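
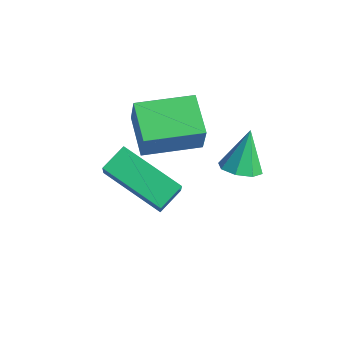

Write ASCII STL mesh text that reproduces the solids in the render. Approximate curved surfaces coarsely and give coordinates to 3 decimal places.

solid 
facet normal 0.186 -0.382 -0.905
outer loop
vertex 2.643 3.043 0.707
vertex 2.128 2.667 0.76
vertex 2.237 3.256 0.534
endloop
endfacet
facet normal 0.412 0.900 0.141
outer loop
vertex 2.643 3.043 0.707
vertex 2.237 3.256 0.534
vertex 1.872 3.193 2.0
endloop
endfacet
facet normal 0.186 -0.382 -0.905
outer loop
vertex 2.237 3.256 0.534
vertex 2.128 2.667 0.76
vertex 1.767 3.124 0.493
endloop
endfacet
facet normal -0.268 0.963 -0.025
outer loop
vertex 2.237 3.256 0.534
vertex 1.767 3.124 0.493
vertex 1.872 3.193 2.0
endloop
endfacet
facet normal 0.186 -0.382 -0.905
outer loop
vertex 1.767 3.124 0.493
vertex 2.128 2.667 0.76
vertex 1.509 2.724 0.609
endloop
endfacet
facet normal -0.835 0.548 0.033
outer loop
vertex 1.767 3.124 0.493
vertex 1.509 2.724 0.609
vertex 1.872 3.193 2.0
endloop
endfacet
facet normal 0.185 -0.383 -0.905
outer loop
vertex 1.509 2.724 0.609
vertex 2.128 2.667 0.76
vertex 1.612 2.292 0.813
endloop
endfacet
facet normal -0.955 -0.095 0.281
outer loop
vertex 1.509 2.724 0.609
vertex 1.612 2.292 0.813
vertex 1.872 3.193 2.0
endloop
endfacet
facet normal 0.186 -0.384 -0.904
outer loop
vertex 1.612 2.292 0.813
vertex 2.128 2.667 0.76
vertex 2.018 2.079 0.987
endloop
endfacet
facet normal -0.560 -0.597 0.575
outer loop
vertex 1.612 2.292 0.813
vertex 2.018 2.079 0.987
vertex 1.872 3.193 2.0
endloop
endfacet
facet normal 0.187 -0.384 -0.904
outer loop
vertex 2.018 2.079 0.987
vertex 2.128 2.667 0.76
vertex 2.488 2.211 1.028
endloop
endfacet
facet normal 0.120 -0.659 0.742
outer loop
vertex 2.018 2.079 0.987
vertex 2.488 2.211 1.028
vertex 1.872 3.193 2.0
endloop
endfacet
facet normal 0.187 -0.384 -0.904
outer loop
vertex 2.488 2.211 1.028
vertex 2.128 2.667 0.76
vertex 2.747 2.61 0.912
endloop
endfacet
facet normal 0.686 -0.247 0.684
outer loop
vertex 2.488 2.211 1.028
vertex 2.747 2.61 0.912
vertex 1.872 3.193 2.0
endloop
endfacet
facet normal 0.187 -0.383 -0.905
outer loop
vertex 2.747 2.61 0.912
vertex 2.128 2.667 0.76
vertex 2.643 3.043 0.707
endloop
endfacet
facet normal 0.807 0.400 0.435
outer loop
vertex 2.747 2.61 0.912
vertex 2.643 3.043 0.707
vertex 1.872 3.193 2.0
endloop
endfacet
facet normal -0.859 0.367 0.358
outer loop
vertex -0.791 1.122 2.342
vertex -0.093 2.759 2.34
vertex -1.157 1.277 1.306
endloop
endfacet
facet normal -0.392 -0.920 0.001
outer loop
vertex 0.053 0.761 0.8
vertex -0.791 1.122 2.342
vertex -1.157 1.277 1.306
endloop
endfacet
facet normal -0.859 0.366 0.359
outer loop
vertex -1.157 1.277 1.306
vertex -0.093 2.759 2.34
vertex -0.46 2.914 1.304
endloop
endfacet
facet normal -0.331 0.140 -0.933
outer loop
vertex -0.46 2.914 1.304
vertex 0.053 0.761 0.8
vertex -1.157 1.277 1.306
endloop
endfacet
facet normal 0.331 -0.140 0.933
outer loop
vertex -0.791 1.122 2.342
vertex 1.117 2.243 1.834
vertex -0.093 2.759 2.34
endloop
endfacet
facet normal -0.392 -0.920 0.001
outer loop
vertex 0.42 0.606 1.836
vertex -0.791 1.122 2.342
vertex 0.053 0.761 0.8
endloop
endfacet
facet normal 0.331 -0.140 0.933
outer loop
vertex 0.42 0.606 1.836
vertex 1.117 2.243 1.834
vertex -0.791 1.122 2.342
endloop
endfacet
facet normal 0.392 0.920 -0.001
outer loop
vertex -0.093 2.759 2.34
vertex 1.117 2.243 1.834
vertex -0.46 2.914 1.304
endloop
endfacet
facet normal -0.330 0.140 -0.933
outer loop
vertex 0.751 2.398 0.798
vertex 0.053 0.761 0.8
vertex -0.46 2.914 1.304
endloop
endfacet
facet normal 0.392 0.920 -0.001
outer loop
vertex -0.46 2.914 1.304
vertex 1.117 2.243 1.834
vertex 0.751 2.398 0.798
endloop
endfacet
facet normal 0.858 -0.366 -0.359
outer loop
vertex 0.751 2.398 0.798
vertex 0.42 0.606 1.836
vertex 0.053 0.761 0.8
endloop
endfacet
facet normal 0.859 -0.366 -0.358
outer loop
vertex 1.117 2.243 1.834
vertex 0.42 0.606 1.836
vertex 0.751 2.398 0.798
endloop
endfacet
facet normal -0.848 -0.346 0.401
outer loop
vertex -1.196 1.03 0.079
vertex -1.961 1.556 -1.086
vertex -1.074 0.204 -0.375
endloop
endfacet
facet normal 0.514 -0.354 0.781
outer loop
vertex 0.741 0.944 -1.234
vertex -1.196 1.03 0.079
vertex -1.074 0.204 -0.375
endloop
endfacet
facet normal -0.848 -0.346 0.401
outer loop
vertex -1.074 0.204 -0.375
vertex -1.961 1.556 -1.086
vertex -1.839 0.73 -1.54
endloop
endfacet
facet normal 0.129 -0.869 -0.477
outer loop
vertex -1.839 0.73 -1.54
vertex 0.741 0.944 -1.234
vertex -1.074 0.204 -0.375
endloop
endfacet
facet normal -0.129 0.869 0.477
outer loop
vertex -1.196 1.03 0.079
vertex -0.146 2.296 -1.945
vertex -1.961 1.556 -1.086
endloop
endfacet
facet normal 0.514 -0.354 0.781
outer loop
vertex 0.619 1.77 -0.78
vertex -1.196 1.03 0.079
vertex 0.741 0.944 -1.234
endloop
endfacet
facet normal -0.129 0.869 0.477
outer loop
vertex 0.619 1.77 -0.78
vertex -0.146 2.296 -1.945
vertex -1.196 1.03 0.079
endloop
endfacet
facet normal -0.514 0.354 -0.781
outer loop
vertex -1.961 1.556 -1.086
vertex -0.146 2.296 -1.945
vertex -1.839 0.73 -1.54
endloop
endfacet
facet normal 0.129 -0.869 -0.477
outer loop
vertex -0.024 1.47 -2.399
vertex 0.741 0.944 -1.234
vertex -1.839 0.73 -1.54
endloop
endfacet
facet normal -0.514 0.354 -0.781
outer loop
vertex -1.839 0.73 -1.54
vertex -0.146 2.296 -1.945
vertex -0.024 1.47 -2.399
endloop
endfacet
facet normal 0.848 0.346 -0.401
outer loop
vertex -0.024 1.47 -2.399
vertex 0.619 1.77 -0.78
vertex 0.741 0.944 -1.234
endloop
endfacet
facet normal 0.848 0.346 -0.401
outer loop
vertex -0.146 2.296 -1.945
vertex 0.619 1.77 -0.78
vertex -0.024 1.47 -2.399
endloop
endfacet

endsolid


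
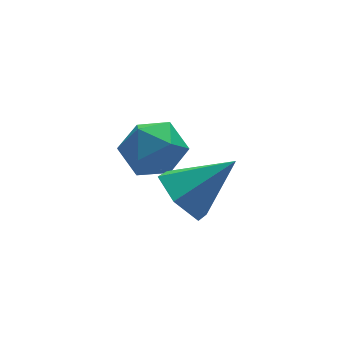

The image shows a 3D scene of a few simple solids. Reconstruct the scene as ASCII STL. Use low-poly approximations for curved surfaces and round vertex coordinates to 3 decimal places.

solid 
facet normal -0.593 0.596 0.541
outer loop
vertex -2.019 2.72 -3.378
vertex -2.939 2.101 -3.705
vertex -2.358 1.811 -2.748
endloop
endfacet
facet normal 0.057 0.554 0.830
outer loop
vertex -2.019 2.72 -3.378
vertex -2.358 1.811 -2.748
vertex -1.233 1.991 -2.945
endloop
endfacet
facet normal 0.530 0.775 0.344
outer loop
vertex -2.019 2.72 -3.378
vertex -1.233 1.991 -2.945
vertex -1.118 2.391 -4.024
endloop
endfacet
facet normal 0.172 0.954 -0.246
outer loop
vertex -2.019 2.72 -3.378
vertex -1.118 2.391 -4.024
vertex -2.173 2.46 -4.494
endloop
endfacet
facet normal -0.523 0.843 -0.124
outer loop
vertex -2.019 2.72 -3.378
vertex -2.173 2.46 -4.494
vertex -2.939 2.101 -3.705
endloop
endfacet
facet normal 0.192 -0.133 0.972
outer loop
vertex -1.233 1.991 -2.945
vertex -2.358 1.811 -2.748
vertex -1.667 0.92 -3.006
endloop
endfacet
facet normal -0.862 -0.064 0.504
outer loop
vertex -2.358 1.811 -2.748
vertex -2.939 2.101 -3.705
vertex -2.722 0.989 -3.476
endloop
endfacet
facet normal -0.748 0.336 -0.573
outer loop
vertex -2.939 2.101 -3.705
vertex -2.173 2.46 -4.494
vertex -2.607 1.389 -4.555
endloop
endfacet
facet normal 0.377 0.515 -0.770
outer loop
vertex -2.173 2.46 -4.494
vertex -1.118 2.391 -4.024
vertex -1.482 1.569 -4.752
endloop
endfacet
facet normal 0.957 0.225 0.185
outer loop
vertex -1.118 2.391 -4.024
vertex -1.233 1.991 -2.945
vertex -0.901 1.279 -3.795
endloop
endfacet
facet normal -0.172 -0.954 0.246
outer loop
vertex -1.821 0.66 -4.122
vertex -1.667 0.92 -3.006
vertex -2.722 0.989 -3.476
endloop
endfacet
facet normal -0.530 -0.775 -0.344
outer loop
vertex -1.821 0.66 -4.122
vertex -2.722 0.989 -3.476
vertex -2.607 1.389 -4.555
endloop
endfacet
facet normal -0.057 -0.554 -0.830
outer loop
vertex -1.821 0.66 -4.122
vertex -2.607 1.389 -4.555
vertex -1.482 1.569 -4.752
endloop
endfacet
facet normal 0.593 -0.596 -0.541
outer loop
vertex -1.821 0.66 -4.122
vertex -1.482 1.569 -4.752
vertex -0.901 1.279 -3.795
endloop
endfacet
facet normal 0.523 -0.843 0.124
outer loop
vertex -1.821 0.66 -4.122
vertex -0.901 1.279 -3.795
vertex -1.667 0.92 -3.006
endloop
endfacet
facet normal -0.377 -0.515 0.770
outer loop
vertex -2.722 0.989 -3.476
vertex -1.667 0.92 -3.006
vertex -2.358 1.811 -2.748
endloop
endfacet
facet normal -0.957 -0.225 -0.185
outer loop
vertex -2.607 1.389 -4.555
vertex -2.722 0.989 -3.476
vertex -2.939 2.101 -3.705
endloop
endfacet
facet normal -0.192 0.133 -0.972
outer loop
vertex -1.482 1.569 -4.752
vertex -2.607 1.389 -4.555
vertex -2.173 2.46 -4.494
endloop
endfacet
facet normal 0.862 0.064 -0.504
outer loop
vertex -0.901 1.279 -3.795
vertex -1.482 1.569 -4.752
vertex -1.118 2.391 -4.024
endloop
endfacet
facet normal 0.748 -0.336 0.573
outer loop
vertex -1.667 0.92 -3.006
vertex -0.901 1.279 -3.795
vertex -1.233 1.991 -2.945
endloop
endfacet
facet normal -0.766 0.141 -0.627
outer loop
vertex -1.627 -1.544 -4.329
vertex -2.252 -1.207 -3.489
vertex -1.654 -0.479 -4.057
endloop
endfacet
facet normal 0.906 0.126 -0.405
outer loop
vertex -1.627 -1.544 -4.329
vertex -1.654 -0.479 -4.057
vertex -0.688 -1.493 -2.211
endloop
endfacet
facet normal -0.766 0.141 -0.627
outer loop
vertex -1.654 -0.479 -4.057
vertex -2.252 -1.207 -3.489
vertex -2.279 -0.141 -3.217
endloop
endfacet
facet normal 0.596 0.793 0.124
outer loop
vertex -1.654 -0.479 -4.057
vertex -2.279 -0.141 -3.217
vertex -0.688 -1.493 -2.211
endloop
endfacet
facet normal -0.766 0.141 -0.627
outer loop
vertex -2.279 -0.141 -3.217
vertex -2.252 -1.207 -3.489
vertex -2.877 -0.869 -2.649
endloop
endfacet
facet normal 0.014 0.608 0.794
outer loop
vertex -2.279 -0.141 -3.217
vertex -2.877 -0.869 -2.649
vertex -0.688 -1.493 -2.211
endloop
endfacet
facet normal -0.766 0.141 -0.627
outer loop
vertex -2.877 -0.869 -2.649
vertex -2.252 -1.207 -3.489
vertex -2.85 -1.935 -2.921
endloop
endfacet
facet normal -0.257 -0.245 0.935
outer loop
vertex -2.877 -0.869 -2.649
vertex -2.85 -1.935 -2.921
vertex -0.688 -1.493 -2.211
endloop
endfacet
facet normal -0.766 0.141 -0.627
outer loop
vertex -2.85 -1.935 -2.921
vertex -2.252 -1.207 -3.489
vertex -2.225 -2.272 -3.761
endloop
endfacet
facet normal 0.053 -0.912 0.406
outer loop
vertex -2.85 -1.935 -2.921
vertex -2.225 -2.272 -3.761
vertex -0.688 -1.493 -2.211
endloop
endfacet
facet normal -0.766 0.141 -0.627
outer loop
vertex -2.225 -2.272 -3.761
vertex -2.252 -1.207 -3.489
vertex -1.627 -1.544 -4.329
endloop
endfacet
facet normal 0.634 -0.727 -0.264
outer loop
vertex -2.225 -2.272 -3.761
vertex -1.627 -1.544 -4.329
vertex -0.688 -1.493 -2.211
endloop
endfacet

endsolid


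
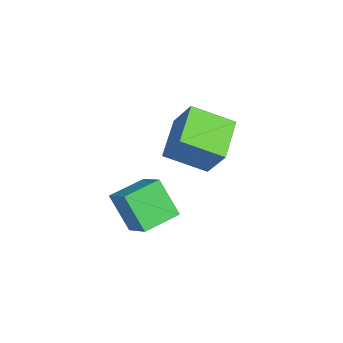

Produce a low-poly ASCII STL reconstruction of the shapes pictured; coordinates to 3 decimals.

solid 
facet normal -0.460 -0.331 0.824
outer loop
vertex -0.11 -1.87 -0.648
vertex -0.627 -0.63 -0.438
vertex -1.113 -2.173 -1.33
endloop
endfacet
facet normal 0.380 -0.912 -0.154
outer loop
vertex -0.413 -1.67 -2.582
vertex -0.11 -1.87 -0.648
vertex -1.113 -2.173 -1.33
endloop
endfacet
facet normal -0.460 -0.331 0.824
outer loop
vertex -1.113 -2.173 -1.33
vertex -0.627 -0.63 -0.438
vertex -1.63 -0.932 -1.12
endloop
endfacet
facet normal -0.802 -0.242 -0.546
outer loop
vertex -1.63 -0.932 -1.12
vertex -0.413 -1.67 -2.582
vertex -1.113 -2.173 -1.33
endloop
endfacet
facet normal 0.802 0.242 0.546
outer loop
vertex -0.11 -1.87 -0.648
vertex 0.073 -0.127 -1.69
vertex -0.627 -0.63 -0.438
endloop
endfacet
facet normal 0.379 -0.912 -0.154
outer loop
vertex 0.59 -1.368 -1.9
vertex -0.11 -1.87 -0.648
vertex -0.413 -1.67 -2.582
endloop
endfacet
facet normal 0.802 0.242 0.546
outer loop
vertex 0.59 -1.368 -1.9
vertex 0.073 -0.127 -1.69
vertex -0.11 -1.87 -0.648
endloop
endfacet
facet normal -0.380 0.912 0.154
outer loop
vertex -0.627 -0.63 -0.438
vertex 0.073 -0.127 -1.69
vertex -1.63 -0.932 -1.12
endloop
endfacet
facet normal -0.802 -0.242 -0.546
outer loop
vertex -0.93 -0.43 -2.372
vertex -0.413 -1.67 -2.582
vertex -1.63 -0.932 -1.12
endloop
endfacet
facet normal -0.380 0.912 0.153
outer loop
vertex -1.63 -0.932 -1.12
vertex 0.073 -0.127 -1.69
vertex -0.93 -0.43 -2.372
endloop
endfacet
facet normal 0.460 0.331 -0.824
outer loop
vertex -0.93 -0.43 -2.372
vertex 0.59 -1.368 -1.9
vertex -0.413 -1.67 -2.582
endloop
endfacet
facet normal 0.460 0.331 -0.824
outer loop
vertex 0.073 -0.127 -1.69
vertex 0.59 -1.368 -1.9
vertex -0.93 -0.43 -2.372
endloop
endfacet
facet normal -0.501 -0.284 -0.818
outer loop
vertex -3.451 0.092 -1.493
vertex -4.898 0.822 -0.859
vertex -3.044 1.558 -2.251
endloop
endfacet
facet normal 0.832 -0.419 -0.364
outer loop
vertex -2.302 1.978 -1.041
vertex -3.451 0.092 -1.493
vertex -3.044 1.558 -2.251
endloop
endfacet
facet normal -0.501 -0.284 -0.818
outer loop
vertex -3.044 1.558 -2.251
vertex -4.898 0.822 -0.859
vertex -4.491 2.288 -1.617
endloop
endfacet
facet normal 0.240 0.862 -0.446
outer loop
vertex -4.491 2.288 -1.617
vertex -2.302 1.978 -1.041
vertex -3.044 1.558 -2.251
endloop
endfacet
facet normal -0.240 -0.862 0.446
outer loop
vertex -3.451 0.092 -1.493
vertex -4.156 1.242 0.351
vertex -4.898 0.822 -0.859
endloop
endfacet
facet normal 0.832 -0.419 -0.364
outer loop
vertex -2.709 0.512 -0.283
vertex -3.451 0.092 -1.493
vertex -2.302 1.978 -1.041
endloop
endfacet
facet normal -0.240 -0.862 0.446
outer loop
vertex -2.709 0.512 -0.283
vertex -4.156 1.242 0.351
vertex -3.451 0.092 -1.493
endloop
endfacet
facet normal -0.832 0.419 0.364
outer loop
vertex -4.898 0.822 -0.859
vertex -4.156 1.242 0.351
vertex -4.491 2.288 -1.617
endloop
endfacet
facet normal 0.240 0.862 -0.446
outer loop
vertex -3.749 2.708 -0.407
vertex -2.302 1.978 -1.041
vertex -4.491 2.288 -1.617
endloop
endfacet
facet normal -0.832 0.419 0.364
outer loop
vertex -4.491 2.288 -1.617
vertex -4.156 1.242 0.351
vertex -3.749 2.708 -0.407
endloop
endfacet
facet normal 0.501 0.284 0.818
outer loop
vertex -3.749 2.708 -0.407
vertex -2.709 0.512 -0.283
vertex -2.302 1.978 -1.041
endloop
endfacet
facet normal 0.501 0.284 0.818
outer loop
vertex -4.156 1.242 0.351
vertex -2.709 0.512 -0.283
vertex -3.749 2.708 -0.407
endloop
endfacet

endsolid


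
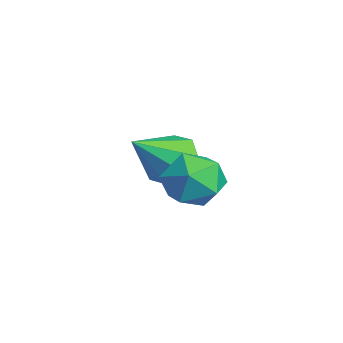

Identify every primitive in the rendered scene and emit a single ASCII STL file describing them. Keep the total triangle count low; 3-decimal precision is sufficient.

solid 
facet normal -0.335 0.687 -0.645
outer loop
vertex -2.454 -0.124 0.55
vertex -2.884 -0.59 0.277
vertex -2.925 -0.129 0.789
endloop
endfacet
facet normal 0.419 0.362 0.833
outer loop
vertex -2.454 -0.124 0.55
vertex -2.925 -0.129 0.789
vertex -2.436 -1.51 1.143
endloop
endfacet
facet normal -0.333 0.687 -0.645
outer loop
vertex -2.925 -0.129 0.789
vertex -2.884 -0.59 0.277
vertex -3.372 -0.403 0.728
endloop
endfacet
facet normal -0.231 0.164 0.959
outer loop
vertex -2.925 -0.129 0.789
vertex -3.372 -0.403 0.728
vertex -2.436 -1.51 1.143
endloop
endfacet
facet normal -0.334 0.687 -0.646
outer loop
vertex -3.372 -0.403 0.728
vertex -2.884 -0.59 0.277
vertex -3.533 -0.787 0.403
endloop
endfacet
facet normal -0.662 -0.303 0.686
outer loop
vertex -3.372 -0.403 0.728
vertex -3.533 -0.787 0.403
vertex -2.436 -1.51 1.143
endloop
endfacet
facet normal -0.334 0.686 -0.647
outer loop
vertex -3.533 -0.787 0.403
vertex -2.884 -0.59 0.277
vertex -3.314 -1.056 0.005
endloop
endfacet
facet normal -0.621 -0.764 0.175
outer loop
vertex -3.533 -0.787 0.403
vertex -3.314 -1.056 0.005
vertex -2.436 -1.51 1.143
endloop
endfacet
facet normal -0.335 0.686 -0.646
outer loop
vertex -3.314 -1.056 0.005
vertex -2.884 -0.59 0.277
vertex -2.843 -1.051 -0.234
endloop
endfacet
facet normal -0.131 -0.951 -0.278
outer loop
vertex -3.314 -1.056 0.005
vertex -2.843 -1.051 -0.234
vertex -2.436 -1.51 1.143
endloop
endfacet
facet normal -0.334 0.686 -0.646
outer loop
vertex -2.843 -1.051 -0.234
vertex -2.884 -0.59 0.277
vertex -2.396 -0.777 -0.174
endloop
endfacet
facet normal 0.517 -0.755 -0.404
outer loop
vertex -2.843 -1.051 -0.234
vertex -2.396 -0.777 -0.174
vertex -2.436 -1.51 1.143
endloop
endfacet
facet normal -0.334 0.687 -0.646
outer loop
vertex -2.396 -0.777 -0.174
vertex -2.884 -0.59 0.277
vertex -2.235 -0.393 0.151
endloop
endfacet
facet normal 0.949 -0.287 -0.131
outer loop
vertex -2.396 -0.777 -0.174
vertex -2.235 -0.393 0.151
vertex -2.436 -1.51 1.143
endloop
endfacet
facet normal -0.334 0.686 -0.646
outer loop
vertex -2.235 -0.393 0.151
vertex -2.884 -0.59 0.277
vertex -2.454 -0.124 0.55
endloop
endfacet
facet normal 0.908 0.175 0.381
outer loop
vertex -2.235 -0.393 0.151
vertex -2.454 -0.124 0.55
vertex -2.436 -1.51 1.143
endloop
endfacet
facet normal -0.188 0.903 0.386
outer loop
vertex -0.816 0.071 0.647
vertex -1.309 -0.233 1.118
vertex -0.593 -0.169 1.318
endloop
endfacet
facet normal 0.483 0.863 0.148
outer loop
vertex -0.816 0.071 0.647
vertex -0.593 -0.169 1.318
vertex -0.173 -0.301 0.715
endloop
endfacet
facet normal 0.462 0.698 -0.547
outer loop
vertex -0.816 0.071 0.647
vertex -0.173 -0.301 0.715
vertex -0.63 -0.447 0.143
endloop
endfacet
facet normal -0.223 0.637 -0.737
outer loop
vertex -0.816 0.071 0.647
vertex -0.63 -0.447 0.143
vertex -1.332 -0.405 0.392
endloop
endfacet
facet normal -0.625 0.764 -0.161
outer loop
vertex -0.816 0.071 0.647
vertex -1.332 -0.405 0.392
vertex -1.309 -0.233 1.118
endloop
endfacet
facet normal 0.807 0.328 0.491
outer loop
vertex -0.173 -0.301 0.715
vertex -0.593 -0.169 1.318
vertex -0.268 -0.835 1.228
endloop
endfacet
facet normal -0.280 0.392 0.876
outer loop
vertex -0.593 -0.169 1.318
vertex -1.309 -0.233 1.118
vertex -0.97 -0.793 1.477
endloop
endfacet
facet normal -0.986 0.167 -0.008
outer loop
vertex -1.309 -0.233 1.118
vertex -1.332 -0.405 0.392
vertex -1.427 -0.939 0.905
endloop
endfacet
facet normal -0.336 -0.037 -0.941
outer loop
vertex -1.332 -0.405 0.392
vertex -0.63 -0.447 0.143
vertex -1.007 -1.071 0.302
endloop
endfacet
facet normal 0.772 0.062 -0.633
outer loop
vertex -0.63 -0.447 0.143
vertex -0.173 -0.301 0.715
vertex -0.291 -1.007 0.502
endloop
endfacet
facet normal 0.223 -0.637 0.737
outer loop
vertex -0.784 -1.311 0.973
vertex -0.268 -0.835 1.228
vertex -0.97 -0.793 1.477
endloop
endfacet
facet normal -0.462 -0.698 0.547
outer loop
vertex -0.784 -1.311 0.973
vertex -0.97 -0.793 1.477
vertex -1.427 -0.939 0.905
endloop
endfacet
facet normal -0.483 -0.863 -0.148
outer loop
vertex -0.784 -1.311 0.973
vertex -1.427 -0.939 0.905
vertex -1.007 -1.071 0.302
endloop
endfacet
facet normal 0.188 -0.903 -0.386
outer loop
vertex -0.784 -1.311 0.973
vertex -1.007 -1.071 0.302
vertex -0.291 -1.007 0.502
endloop
endfacet
facet normal 0.625 -0.764 0.161
outer loop
vertex -0.784 -1.311 0.973
vertex -0.291 -1.007 0.502
vertex -0.268 -0.835 1.228
endloop
endfacet
facet normal 0.336 0.037 0.941
outer loop
vertex -0.97 -0.793 1.477
vertex -0.268 -0.835 1.228
vertex -0.593 -0.169 1.318
endloop
endfacet
facet normal -0.772 -0.062 0.633
outer loop
vertex -1.427 -0.939 0.905
vertex -0.97 -0.793 1.477
vertex -1.309 -0.233 1.118
endloop
endfacet
facet normal -0.807 -0.328 -0.491
outer loop
vertex -1.007 -1.071 0.302
vertex -1.427 -0.939 0.905
vertex -1.332 -0.405 0.392
endloop
endfacet
facet normal 0.280 -0.392 -0.876
outer loop
vertex -0.291 -1.007 0.502
vertex -1.007 -1.071 0.302
vertex -0.63 -0.447 0.143
endloop
endfacet
facet normal 0.986 -0.167 0.008
outer loop
vertex -0.268 -0.835 1.228
vertex -0.291 -1.007 0.502
vertex -0.173 -0.301 0.715
endloop
endfacet

endsolid


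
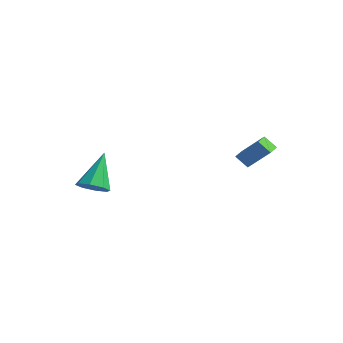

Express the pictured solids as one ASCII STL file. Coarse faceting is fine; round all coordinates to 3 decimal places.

solid 
facet normal -0.508 0.861 0.033
outer loop
vertex 3.426 2.755 2.059
vertex 3.913 3.065 1.476
vertex 2.496 2.247 1.012
endloop
endfacet
facet normal -0.594 -0.377 0.711
outer loop
vertex 2.927 1.515 0.984
vertex 3.426 2.755 2.059
vertex 2.496 2.247 1.012
endloop
endfacet
facet normal -0.508 0.861 0.032
outer loop
vertex 2.496 2.247 1.012
vertex 3.913 3.065 1.476
vertex 2.983 2.556 0.429
endloop
endfacet
facet normal -0.625 -0.341 -0.703
outer loop
vertex 2.983 2.556 0.429
vertex 2.927 1.515 0.984
vertex 2.496 2.247 1.012
endloop
endfacet
facet normal 0.624 0.341 0.703
outer loop
vertex 3.426 2.755 2.059
vertex 4.344 2.333 1.448
vertex 3.913 3.065 1.476
endloop
endfacet
facet normal -0.594 -0.377 0.711
outer loop
vertex 3.857 2.024 2.031
vertex 3.426 2.755 2.059
vertex 2.927 1.515 0.984
endloop
endfacet
facet normal 0.624 0.341 0.703
outer loop
vertex 3.857 2.024 2.031
vertex 4.344 2.333 1.448
vertex 3.426 2.755 2.059
endloop
endfacet
facet normal 0.594 0.377 -0.711
outer loop
vertex 3.913 3.065 1.476
vertex 4.344 2.333 1.448
vertex 2.983 2.556 0.429
endloop
endfacet
facet normal -0.624 -0.341 -0.703
outer loop
vertex 3.414 1.825 0.401
vertex 2.927 1.515 0.984
vertex 2.983 2.556 0.429
endloop
endfacet
facet normal 0.594 0.377 -0.711
outer loop
vertex 2.983 2.556 0.429
vertex 4.344 2.333 1.448
vertex 3.414 1.825 0.401
endloop
endfacet
facet normal 0.508 -0.861 -0.033
outer loop
vertex 3.414 1.825 0.401
vertex 3.857 2.024 2.031
vertex 2.927 1.515 0.984
endloop
endfacet
facet normal 0.507 -0.861 -0.033
outer loop
vertex 4.344 2.333 1.448
vertex 3.857 2.024 2.031
vertex 3.414 1.825 0.401
endloop
endfacet
facet normal 0.266 -0.506 -0.820
outer loop
vertex -0.244 -4.116 -0.351
vertex -0.709 -3.63 -0.802
vertex 0.063 -3.619 -0.558
endloop
endfacet
facet normal 0.689 -0.129 0.713
outer loop
vertex -0.244 -4.116 -0.351
vertex 0.063 -3.619 -0.558
vertex -1.271 -2.57 0.922
endloop
endfacet
facet normal 0.267 -0.504 -0.821
outer loop
vertex 0.063 -3.619 -0.558
vertex -0.709 -3.63 -0.802
vertex -0.083 -3.128 -0.907
endloop
endfacet
facet normal 0.791 0.493 0.363
outer loop
vertex 0.063 -3.619 -0.558
vertex -0.083 -3.128 -0.907
vertex -1.271 -2.57 0.922
endloop
endfacet
facet normal 0.267 -0.505 -0.821
outer loop
vertex -0.083 -3.128 -0.907
vertex -0.709 -3.63 -0.802
vertex -0.596 -2.931 -1.195
endloop
endfacet
facet normal 0.377 0.926 -0.038
outer loop
vertex -0.083 -3.128 -0.907
vertex -0.596 -2.931 -1.195
vertex -1.271 -2.57 0.922
endloop
endfacet
facet normal 0.267 -0.505 -0.821
outer loop
vertex -0.596 -2.931 -1.195
vertex -0.709 -3.63 -0.802
vertex -1.175 -3.144 -1.252
endloop
endfacet
facet normal -0.312 0.915 -0.255
outer loop
vertex -0.596 -2.931 -1.195
vertex -1.175 -3.144 -1.252
vertex -1.271 -2.57 0.922
endloop
endfacet
facet normal 0.267 -0.504 -0.821
outer loop
vertex -1.175 -3.144 -1.252
vertex -0.709 -3.63 -0.802
vertex -1.482 -3.642 -1.046
endloop
endfacet
facet normal -0.869 0.468 -0.162
outer loop
vertex -1.175 -3.144 -1.252
vertex -1.482 -3.642 -1.046
vertex -1.271 -2.57 0.922
endloop
endfacet
facet normal 0.267 -0.504 -0.821
outer loop
vertex -1.482 -3.642 -1.046
vertex -0.709 -3.63 -0.802
vertex -1.336 -4.133 -0.697
endloop
endfacet
facet normal -0.970 -0.155 0.188
outer loop
vertex -1.482 -3.642 -1.046
vertex -1.336 -4.133 -0.697
vertex -1.271 -2.57 0.922
endloop
endfacet
facet normal 0.268 -0.505 -0.821
outer loop
vertex -1.336 -4.133 -0.697
vertex -0.709 -3.63 -0.802
vertex -0.823 -4.329 -0.409
endloop
endfacet
facet normal -0.555 -0.587 0.589
outer loop
vertex -1.336 -4.133 -0.697
vertex -0.823 -4.329 -0.409
vertex -1.271 -2.57 0.922
endloop
endfacet
facet normal 0.268 -0.505 -0.820
outer loop
vertex -0.823 -4.329 -0.409
vertex -0.709 -3.63 -0.802
vertex -0.244 -4.116 -0.351
endloop
endfacet
facet normal 0.131 -0.577 0.806
outer loop
vertex -0.823 -4.329 -0.409
vertex -0.244 -4.116 -0.351
vertex -1.271 -2.57 0.922
endloop
endfacet

endsolid


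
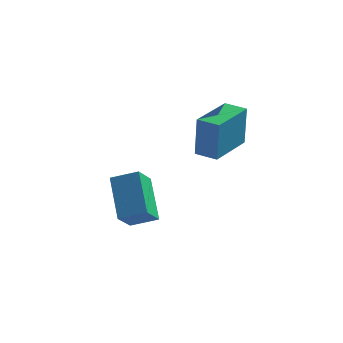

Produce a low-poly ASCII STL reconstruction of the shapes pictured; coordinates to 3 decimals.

solid 
facet normal -0.959 0.276 0.061
outer loop
vertex -0.798 -0.35 4.681
vertex -0.231 1.609 4.744
vertex -0.89 -0.264 2.835
endloop
endfacet
facet normal -0.278 -0.960 -0.031
outer loop
vertex 0.031 -0.529 2.776
vertex -0.798 -0.35 4.681
vertex -0.89 -0.264 2.835
endloop
endfacet
facet normal -0.959 0.276 0.061
outer loop
vertex -0.89 -0.264 2.835
vertex -0.231 1.609 4.744
vertex -0.323 1.695 2.898
endloop
endfacet
facet normal -0.050 0.047 -0.998
outer loop
vertex -0.323 1.695 2.898
vertex 0.031 -0.529 2.776
vertex -0.89 -0.264 2.835
endloop
endfacet
facet normal 0.050 -0.047 0.998
outer loop
vertex -0.798 -0.35 4.681
vertex 0.69 1.344 4.685
vertex -0.231 1.609 4.744
endloop
endfacet
facet normal -0.278 -0.960 -0.031
outer loop
vertex 0.123 -0.615 4.622
vertex -0.798 -0.35 4.681
vertex 0.031 -0.529 2.776
endloop
endfacet
facet normal 0.050 -0.047 0.998
outer loop
vertex 0.123 -0.615 4.622
vertex 0.69 1.344 4.685
vertex -0.798 -0.35 4.681
endloop
endfacet
facet normal 0.278 0.960 0.031
outer loop
vertex -0.231 1.609 4.744
vertex 0.69 1.344 4.685
vertex -0.323 1.695 2.898
endloop
endfacet
facet normal -0.050 0.047 -0.998
outer loop
vertex 0.598 1.43 2.839
vertex 0.031 -0.529 2.776
vertex -0.323 1.695 2.898
endloop
endfacet
facet normal 0.278 0.960 0.031
outer loop
vertex -0.323 1.695 2.898
vertex 0.69 1.344 4.685
vertex 0.598 1.43 2.839
endloop
endfacet
facet normal 0.959 -0.276 -0.061
outer loop
vertex 0.598 1.43 2.839
vertex 0.123 -0.615 4.622
vertex 0.031 -0.529 2.776
endloop
endfacet
facet normal 0.959 -0.276 -0.061
outer loop
vertex 0.69 1.344 4.685
vertex 0.123 -0.615 4.622
vertex 0.598 1.43 2.839
endloop
endfacet
facet normal -0.925 -0.141 -0.353
outer loop
vertex -2.574 -4.496 1.323
vertex -3.283 -3.181 2.654
vertex -2.403 -3.578 0.507
endloop
endfacet
facet normal 0.354 -0.657 -0.665
outer loop
vertex -1.357 -3.419 0.906
vertex -2.574 -4.496 1.323
vertex -2.403 -3.578 0.507
endloop
endfacet
facet normal -0.925 -0.141 -0.353
outer loop
vertex -2.403 -3.578 0.507
vertex -3.283 -3.181 2.654
vertex -3.111 -2.263 1.838
endloop
endfacet
facet normal 0.138 0.740 -0.658
outer loop
vertex -3.111 -2.263 1.838
vertex -1.357 -3.419 0.906
vertex -2.403 -3.578 0.507
endloop
endfacet
facet normal -0.138 -0.740 0.658
outer loop
vertex -2.574 -4.496 1.323
vertex -2.237 -3.022 3.053
vertex -3.283 -3.181 2.654
endloop
endfacet
facet normal 0.354 -0.658 -0.665
outer loop
vertex -1.529 -4.337 1.722
vertex -2.574 -4.496 1.323
vertex -1.357 -3.419 0.906
endloop
endfacet
facet normal -0.139 -0.740 0.658
outer loop
vertex -1.529 -4.337 1.722
vertex -2.237 -3.022 3.053
vertex -2.574 -4.496 1.323
endloop
endfacet
facet normal -0.354 0.658 0.665
outer loop
vertex -3.283 -3.181 2.654
vertex -2.237 -3.022 3.053
vertex -3.111 -2.263 1.838
endloop
endfacet
facet normal 0.138 0.740 -0.658
outer loop
vertex -2.066 -2.104 2.237
vertex -1.357 -3.419 0.906
vertex -3.111 -2.263 1.838
endloop
endfacet
facet normal -0.354 0.657 0.665
outer loop
vertex -3.111 -2.263 1.838
vertex -2.237 -3.022 3.053
vertex -2.066 -2.104 2.237
endloop
endfacet
facet normal 0.925 0.141 0.353
outer loop
vertex -2.066 -2.104 2.237
vertex -1.529 -4.337 1.722
vertex -1.357 -3.419 0.906
endloop
endfacet
facet normal 0.925 0.141 0.353
outer loop
vertex -2.237 -3.022 3.053
vertex -1.529 -4.337 1.722
vertex -2.066 -2.104 2.237
endloop
endfacet

endsolid


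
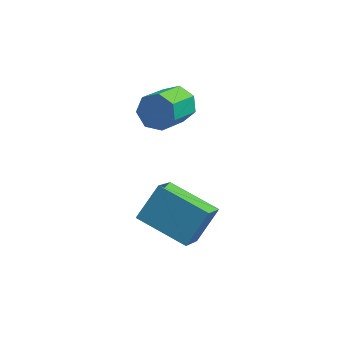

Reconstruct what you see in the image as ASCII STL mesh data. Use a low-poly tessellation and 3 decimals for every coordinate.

solid 
facet normal 0.316 0.813 -0.489
outer loop
vertex 1.831 2.205 2.171
vertex 1.532 2.669 2.749
vertex 2.264 2.351 2.694
endloop
endfacet
facet normal 0.715 -0.542 -0.441
outer loop
vertex 1.831 2.205 2.171
vertex 2.264 2.351 2.694
vertex 1.288 0.806 3.012
endloop
endfacet
facet normal 0.716 -0.543 -0.439
outer loop
vertex 1.288 0.806 3.012
vertex 2.264 2.351 2.694
vertex 1.72 0.953 3.535
endloop
endfacet
facet normal -0.316 -0.813 0.489
outer loop
vertex 1.288 0.806 3.012
vertex 1.72 0.953 3.535
vertex 0.988 1.271 3.591
endloop
endfacet
facet normal 0.316 0.813 -0.489
outer loop
vertex 2.264 2.351 2.694
vertex 1.532 2.669 2.749
vertex 2.145 2.737 3.258
endloop
endfacet
facet normal 0.933 -0.173 0.315
outer loop
vertex 2.264 2.351 2.694
vertex 2.145 2.737 3.258
vertex 1.72 0.953 3.535
endloop
endfacet
facet normal 0.933 -0.173 0.315
outer loop
vertex 1.72 0.953 3.535
vertex 2.145 2.737 3.258
vertex 1.601 1.339 4.1
endloop
endfacet
facet normal -0.316 -0.813 0.489
outer loop
vertex 1.72 0.953 3.535
vertex 1.601 1.339 4.1
vertex 0.988 1.271 3.591
endloop
endfacet
facet normal 0.316 0.813 -0.489
outer loop
vertex 2.145 2.737 3.258
vertex 1.532 2.669 2.749
vertex 1.564 3.072 3.44
endloop
endfacet
facet normal 0.449 0.326 0.832
outer loop
vertex 2.145 2.737 3.258
vertex 1.564 3.072 3.44
vertex 1.601 1.339 4.1
endloop
endfacet
facet normal 0.448 0.326 0.832
outer loop
vertex 1.601 1.339 4.1
vertex 1.564 3.072 3.44
vertex 1.021 1.674 4.281
endloop
endfacet
facet normal -0.316 -0.812 0.490
outer loop
vertex 1.601 1.339 4.1
vertex 1.021 1.674 4.281
vertex 0.988 1.271 3.591
endloop
endfacet
facet normal 0.316 0.813 -0.489
outer loop
vertex 1.564 3.072 3.44
vertex 1.532 2.669 2.749
vertex 0.959 3.103 3.101
endloop
endfacet
facet normal -0.375 0.580 0.723
outer loop
vertex 1.564 3.072 3.44
vertex 0.959 3.103 3.101
vertex 1.021 1.674 4.281
endloop
endfacet
facet normal -0.375 0.580 0.723
outer loop
vertex 1.021 1.674 4.281
vertex 0.959 3.103 3.101
vertex 0.416 1.705 3.942
endloop
endfacet
facet normal -0.316 -0.813 0.490
outer loop
vertex 1.021 1.674 4.281
vertex 0.416 1.705 3.942
vertex 0.988 1.271 3.591
endloop
endfacet
facet normal 0.316 0.813 -0.488
outer loop
vertex 0.959 3.103 3.101
vertex 1.532 2.669 2.749
vertex 0.785 2.808 2.497
endloop
endfacet
facet normal -0.915 0.397 0.070
outer loop
vertex 0.959 3.103 3.101
vertex 0.785 2.808 2.497
vertex 0.416 1.705 3.942
endloop
endfacet
facet normal -0.915 0.397 0.070
outer loop
vertex 0.416 1.705 3.942
vertex 0.785 2.808 2.497
vertex 0.242 1.41 3.339
endloop
endfacet
facet normal -0.317 -0.813 0.489
outer loop
vertex 0.416 1.705 3.942
vertex 0.242 1.41 3.339
vertex 0.988 1.271 3.591
endloop
endfacet
facet normal 0.316 0.812 -0.490
outer loop
vertex 0.785 2.808 2.497
vertex 1.532 2.669 2.749
vertex 1.173 2.408 2.084
endloop
endfacet
facet normal -0.766 -0.086 -0.637
outer loop
vertex 0.785 2.808 2.497
vertex 1.173 2.408 2.084
vertex 0.242 1.41 3.339
endloop
endfacet
facet normal -0.767 -0.085 -0.636
outer loop
vertex 0.242 1.41 3.339
vertex 1.173 2.408 2.084
vertex 0.63 1.01 2.925
endloop
endfacet
facet normal -0.317 -0.813 0.489
outer loop
vertex 0.242 1.41 3.339
vertex 0.63 1.01 2.925
vertex 0.988 1.271 3.591
endloop
endfacet
facet normal 0.316 0.813 -0.489
outer loop
vertex 1.173 2.408 2.084
vertex 1.532 2.669 2.749
vertex 1.831 2.205 2.171
endloop
endfacet
facet normal -0.041 -0.503 -0.863
outer loop
vertex 1.173 2.408 2.084
vertex 1.831 2.205 2.171
vertex 0.63 1.01 2.925
endloop
endfacet
facet normal -0.042 -0.503 -0.863
outer loop
vertex 0.63 1.01 2.925
vertex 1.831 2.205 2.171
vertex 1.288 0.806 3.012
endloop
endfacet
facet normal -0.317 -0.813 0.489
outer loop
vertex 0.63 1.01 2.925
vertex 1.288 0.806 3.012
vertex 0.988 1.271 3.591
endloop
endfacet
facet normal -0.901 0.355 0.248
outer loop
vertex 1.489 -1.223 1.886
vertex 1.672 0.173 0.552
vertex 0.834 -2.148 0.828
endloop
endfacet
facet normal -0.094 -0.720 0.688
outer loop
vertex 2.728 -2.893 0.308
vertex 1.489 -1.223 1.886
vertex 0.834 -2.148 0.828
endloop
endfacet
facet normal -0.902 0.355 0.247
outer loop
vertex 0.834 -2.148 0.828
vertex 1.672 0.173 0.552
vertex 1.018 -0.751 -0.506
endloop
endfacet
facet normal -0.422 -0.596 -0.683
outer loop
vertex 1.018 -0.751 -0.506
vertex 2.728 -2.893 0.308
vertex 0.834 -2.148 0.828
endloop
endfacet
facet normal 0.422 0.597 0.682
outer loop
vertex 1.489 -1.223 1.886
vertex 3.566 -0.572 0.032
vertex 1.672 0.173 0.552
endloop
endfacet
facet normal -0.095 -0.720 0.687
outer loop
vertex 3.382 -1.969 1.366
vertex 1.489 -1.223 1.886
vertex 2.728 -2.893 0.308
endloop
endfacet
facet normal 0.422 0.596 0.683
outer loop
vertex 3.382 -1.969 1.366
vertex 3.566 -0.572 0.032
vertex 1.489 -1.223 1.886
endloop
endfacet
facet normal 0.095 0.720 -0.687
outer loop
vertex 1.672 0.173 0.552
vertex 3.566 -0.572 0.032
vertex 1.018 -0.751 -0.506
endloop
endfacet
facet normal -0.423 -0.597 -0.682
outer loop
vertex 2.911 -1.497 -1.026
vertex 2.728 -2.893 0.308
vertex 1.018 -0.751 -0.506
endloop
endfacet
facet normal 0.095 0.720 -0.688
outer loop
vertex 1.018 -0.751 -0.506
vertex 3.566 -0.572 0.032
vertex 2.911 -1.497 -1.026
endloop
endfacet
facet normal 0.902 -0.355 -0.248
outer loop
vertex 2.911 -1.497 -1.026
vertex 3.382 -1.969 1.366
vertex 2.728 -2.893 0.308
endloop
endfacet
facet normal 0.901 -0.355 -0.248
outer loop
vertex 3.566 -0.572 0.032
vertex 3.382 -1.969 1.366
vertex 2.911 -1.497 -1.026
endloop
endfacet

endsolid


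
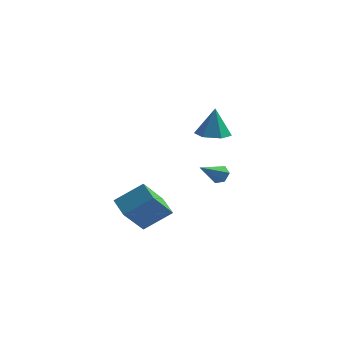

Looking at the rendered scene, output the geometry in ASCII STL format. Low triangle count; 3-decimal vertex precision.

solid 
facet normal 0.417 0.720 -0.554
outer loop
vertex -0.197 0.093 -1.934
vertex -0.546 0.485 -1.687
vertex -0.03 0.368 -1.451
endloop
endfacet
facet normal 0.704 -0.694 0.152
outer loop
vertex -0.197 0.093 -1.934
vertex -0.03 0.368 -1.451
vertex -1.234 -0.705 -0.773
endloop
endfacet
facet normal 0.417 0.721 -0.553
outer loop
vertex -0.03 0.368 -1.451
vertex -0.546 0.485 -1.687
vertex -0.379 0.759 -1.204
endloop
endfacet
facet normal 0.530 -0.061 0.846
outer loop
vertex -0.03 0.368 -1.451
vertex -0.379 0.759 -1.204
vertex -1.234 -0.705 -0.773
endloop
endfacet
facet normal 0.417 0.721 -0.553
outer loop
vertex -0.379 0.759 -1.204
vertex -0.546 0.485 -1.687
vertex -0.896 0.876 -1.441
endloop
endfacet
facet normal -0.296 0.425 0.856
outer loop
vertex -0.379 0.759 -1.204
vertex -0.896 0.876 -1.441
vertex -1.234 -0.705 -0.773
endloop
endfacet
facet normal 0.416 0.721 -0.554
outer loop
vertex -0.896 0.876 -1.441
vertex -0.546 0.485 -1.687
vertex -1.063 0.602 -1.923
endloop
endfacet
facet normal -0.946 0.275 0.172
outer loop
vertex -0.896 0.876 -1.441
vertex -1.063 0.602 -1.923
vertex -1.234 -0.705 -0.773
endloop
endfacet
facet normal 0.416 0.721 -0.554
outer loop
vertex -1.063 0.602 -1.923
vertex -0.546 0.485 -1.687
vertex -0.713 0.21 -2.17
endloop
endfacet
facet normal -0.772 -0.360 -0.524
outer loop
vertex -1.063 0.602 -1.923
vertex -0.713 0.21 -2.17
vertex -1.234 -0.705 -0.773
endloop
endfacet
facet normal 0.417 0.720 -0.554
outer loop
vertex -0.713 0.21 -2.17
vertex -0.546 0.485 -1.687
vertex -0.197 0.093 -1.934
endloop
endfacet
facet normal 0.053 -0.844 -0.533
outer loop
vertex -0.713 0.21 -2.17
vertex -0.197 0.093 -1.934
vertex -1.234 -0.705 -0.773
endloop
endfacet
facet normal -0.726 -0.377 -0.575
outer loop
vertex -4.117 -3.7 -3.058
vertex -4.921 -2.84 -2.607
vertex -3.571 -2.371 -4.617
endloop
endfacet
facet normal 0.638 -0.682 -0.358
outer loop
vertex -2.279 -1.7 -3.593
vertex -4.117 -3.7 -3.058
vertex -3.571 -2.371 -4.617
endloop
endfacet
facet normal -0.726 -0.377 -0.575
outer loop
vertex -3.571 -2.371 -4.617
vertex -4.921 -2.84 -2.607
vertex -4.375 -1.511 -4.166
endloop
endfacet
facet normal 0.258 0.627 -0.736
outer loop
vertex -4.375 -1.511 -4.166
vertex -2.279 -1.7 -3.593
vertex -3.571 -2.371 -4.617
endloop
endfacet
facet normal -0.258 -0.627 0.736
outer loop
vertex -4.117 -3.7 -3.058
vertex -3.629 -2.169 -1.583
vertex -4.921 -2.84 -2.607
endloop
endfacet
facet normal 0.638 -0.682 -0.358
outer loop
vertex -2.825 -3.029 -2.034
vertex -4.117 -3.7 -3.058
vertex -2.279 -1.7 -3.593
endloop
endfacet
facet normal -0.258 -0.627 0.736
outer loop
vertex -2.825 -3.029 -2.034
vertex -3.629 -2.169 -1.583
vertex -4.117 -3.7 -3.058
endloop
endfacet
facet normal -0.638 0.682 0.358
outer loop
vertex -4.921 -2.84 -2.607
vertex -3.629 -2.169 -1.583
vertex -4.375 -1.511 -4.166
endloop
endfacet
facet normal 0.258 0.627 -0.736
outer loop
vertex -3.083 -0.84 -3.142
vertex -2.279 -1.7 -3.593
vertex -4.375 -1.511 -4.166
endloop
endfacet
facet normal -0.638 0.682 0.358
outer loop
vertex -4.375 -1.511 -4.166
vertex -3.629 -2.169 -1.583
vertex -3.083 -0.84 -3.142
endloop
endfacet
facet normal 0.726 0.377 0.575
outer loop
vertex -3.083 -0.84 -3.142
vertex -2.825 -3.029 -2.034
vertex -2.279 -1.7 -3.593
endloop
endfacet
facet normal 0.726 0.377 0.575
outer loop
vertex -3.629 -2.169 -1.583
vertex -2.825 -3.029 -2.034
vertex -3.083 -0.84 -3.142
endloop
endfacet
facet normal -0.023 -0.145 -0.989
outer loop
vertex 0.498 -1.16 1.829
vertex -0.379 -1.359 1.879
vertex -0.117 -0.508 1.748
endloop
endfacet
facet normal 0.669 0.671 0.320
outer loop
vertex 0.498 -1.16 1.829
vertex -0.117 -0.508 1.748
vertex -0.341 -1.121 3.501
endloop
endfacet
facet normal -0.022 -0.145 -0.989
outer loop
vertex -0.117 -0.508 1.748
vertex -0.379 -1.359 1.879
vertex -0.993 -0.707 1.797
endloop
endfacet
facet normal -0.195 0.933 0.301
outer loop
vertex -0.117 -0.508 1.748
vertex -0.993 -0.707 1.797
vertex -0.341 -1.121 3.501
endloop
endfacet
facet normal -0.022 -0.145 -0.989
outer loop
vertex -0.993 -0.707 1.797
vertex -0.379 -1.359 1.879
vertex -1.255 -1.558 1.928
endloop
endfacet
facet normal -0.854 0.325 0.406
outer loop
vertex -0.993 -0.707 1.797
vertex -1.255 -1.558 1.928
vertex -0.341 -1.121 3.501
endloop
endfacet
facet normal -0.022 -0.145 -0.989
outer loop
vertex -1.255 -1.558 1.928
vertex -0.379 -1.359 1.879
vertex -0.641 -2.21 2.01
endloop
endfacet
facet normal -0.650 -0.545 0.529
outer loop
vertex -1.255 -1.558 1.928
vertex -0.641 -2.21 2.01
vertex -0.341 -1.121 3.501
endloop
endfacet
facet normal -0.023 -0.145 -0.989
outer loop
vertex -0.641 -2.21 2.01
vertex -0.379 -1.359 1.879
vertex 0.236 -2.011 1.96
endloop
endfacet
facet normal 0.215 -0.809 0.548
outer loop
vertex -0.641 -2.21 2.01
vertex 0.236 -2.011 1.96
vertex -0.341 -1.121 3.501
endloop
endfacet
facet normal -0.023 -0.145 -0.989
outer loop
vertex 0.236 -2.011 1.96
vertex -0.379 -1.359 1.879
vertex 0.498 -1.16 1.829
endloop
endfacet
facet normal 0.874 -0.201 0.443
outer loop
vertex 0.236 -2.011 1.96
vertex 0.498 -1.16 1.829
vertex -0.341 -1.121 3.501
endloop
endfacet

endsolid


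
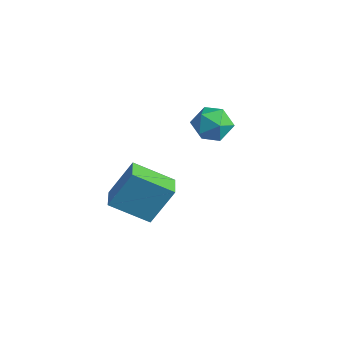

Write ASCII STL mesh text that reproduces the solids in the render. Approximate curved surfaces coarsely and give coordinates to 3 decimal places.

solid 
facet normal -0.997 -0.083 0.004
outer loop
vertex -1.515 2.378 2.05
vertex -1.434 1.429 2.566
vertex -1.508 2.349 3.133
endloop
endfacet
facet normal -0.798 0.602 0.021
outer loop
vertex -1.515 2.378 2.05
vertex -1.508 2.349 3.133
vertex -0.946 3.112 2.608
endloop
endfacet
facet normal -0.397 0.730 -0.556
outer loop
vertex -1.515 2.378 2.05
vertex -0.946 3.112 2.608
vertex -0.524 2.663 1.717
endloop
endfacet
facet normal -0.348 0.124 -0.929
outer loop
vertex -1.515 2.378 2.05
vertex -0.524 2.663 1.717
vertex -0.826 1.623 1.691
endloop
endfacet
facet normal -0.719 -0.378 -0.583
outer loop
vertex -1.515 2.378 2.05
vertex -0.826 1.623 1.691
vertex -1.434 1.429 2.566
endloop
endfacet
facet normal -0.391 0.700 0.598
outer loop
vertex -0.946 3.112 2.608
vertex -1.508 2.349 3.133
vertex -0.514 2.617 3.469
endloop
endfacet
facet normal -0.712 -0.409 0.571
outer loop
vertex -1.508 2.349 3.133
vertex -1.434 1.429 2.566
vertex -0.816 1.577 3.443
endloop
endfacet
facet normal -0.262 -0.888 -0.379
outer loop
vertex -1.434 1.429 2.566
vertex -0.826 1.623 1.691
vertex -0.394 1.128 2.552
endloop
endfacet
facet normal 0.337 -0.074 -0.938
outer loop
vertex -0.826 1.623 1.691
vertex -0.524 2.663 1.717
vertex 0.168 1.891 2.027
endloop
endfacet
facet normal 0.258 0.906 -0.335
outer loop
vertex -0.524 2.663 1.717
vertex -0.946 3.112 2.608
vertex 0.094 2.811 2.594
endloop
endfacet
facet normal 0.348 -0.124 0.929
outer loop
vertex 0.175 1.862 3.11
vertex -0.514 2.617 3.469
vertex -0.816 1.577 3.443
endloop
endfacet
facet normal 0.397 -0.730 0.556
outer loop
vertex 0.175 1.862 3.11
vertex -0.816 1.577 3.443
vertex -0.394 1.128 2.552
endloop
endfacet
facet normal 0.798 -0.602 -0.021
outer loop
vertex 0.175 1.862 3.11
vertex -0.394 1.128 2.552
vertex 0.168 1.891 2.027
endloop
endfacet
facet normal 0.997 0.083 -0.004
outer loop
vertex 0.175 1.862 3.11
vertex 0.168 1.891 2.027
vertex 0.094 2.811 2.594
endloop
endfacet
facet normal 0.719 0.378 0.583
outer loop
vertex 0.175 1.862 3.11
vertex 0.094 2.811 2.594
vertex -0.514 2.617 3.469
endloop
endfacet
facet normal -0.337 0.074 0.938
outer loop
vertex -0.816 1.577 3.443
vertex -0.514 2.617 3.469
vertex -1.508 2.349 3.133
endloop
endfacet
facet normal -0.258 -0.906 0.335
outer loop
vertex -0.394 1.128 2.552
vertex -0.816 1.577 3.443
vertex -1.434 1.429 2.566
endloop
endfacet
facet normal 0.391 -0.700 -0.598
outer loop
vertex 0.168 1.891 2.027
vertex -0.394 1.128 2.552
vertex -0.826 1.623 1.691
endloop
endfacet
facet normal 0.712 0.409 -0.571
outer loop
vertex 0.094 2.811 2.594
vertex 0.168 1.891 2.027
vertex -0.524 2.663 1.717
endloop
endfacet
facet normal 0.262 0.888 0.379
outer loop
vertex -0.514 2.617 3.469
vertex 0.094 2.811 2.594
vertex -0.946 3.112 2.608
endloop
endfacet
facet normal -0.768 0.620 -0.163
outer loop
vertex -0.948 -3.66 0.602
vertex -0.501 -2.619 2.452
vertex 0.369 -2.313 -0.475
endloop
endfacet
facet normal -0.206 -0.480 -0.853
outer loop
vertex 1.321 -3.081 -0.272
vertex -0.948 -3.66 0.602
vertex 0.369 -2.313 -0.475
endloop
endfacet
facet normal -0.768 0.620 -0.163
outer loop
vertex 0.369 -2.313 -0.475
vertex -0.501 -2.619 2.452
vertex 0.816 -1.271 1.376
endloop
endfacet
facet normal 0.607 0.621 -0.496
outer loop
vertex 0.816 -1.271 1.376
vertex 1.321 -3.081 -0.272
vertex 0.369 -2.313 -0.475
endloop
endfacet
facet normal -0.607 -0.621 0.496
outer loop
vertex -0.948 -3.66 0.602
vertex 0.451 -3.387 2.655
vertex -0.501 -2.619 2.452
endloop
endfacet
facet normal -0.206 -0.479 -0.853
outer loop
vertex 0.004 -4.429 0.804
vertex -0.948 -3.66 0.602
vertex 1.321 -3.081 -0.272
endloop
endfacet
facet normal -0.607 -0.621 0.496
outer loop
vertex 0.004 -4.429 0.804
vertex 0.451 -3.387 2.655
vertex -0.948 -3.66 0.602
endloop
endfacet
facet normal 0.205 0.480 0.853
outer loop
vertex -0.501 -2.619 2.452
vertex 0.451 -3.387 2.655
vertex 0.816 -1.271 1.376
endloop
endfacet
facet normal 0.607 0.621 -0.496
outer loop
vertex 1.768 -2.04 1.578
vertex 1.321 -3.081 -0.272
vertex 0.816 -1.271 1.376
endloop
endfacet
facet normal 0.207 0.480 0.853
outer loop
vertex 0.816 -1.271 1.376
vertex 0.451 -3.387 2.655
vertex 1.768 -2.04 1.578
endloop
endfacet
facet normal 0.768 -0.620 0.163
outer loop
vertex 1.768 -2.04 1.578
vertex 0.004 -4.429 0.804
vertex 1.321 -3.081 -0.272
endloop
endfacet
facet normal 0.768 -0.620 0.164
outer loop
vertex 0.451 -3.387 2.655
vertex 0.004 -4.429 0.804
vertex 1.768 -2.04 1.578
endloop
endfacet

endsolid


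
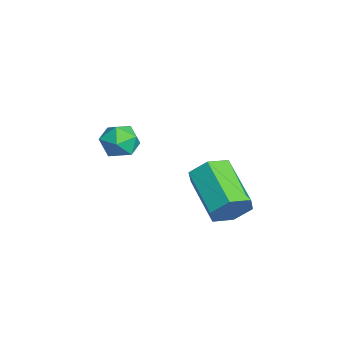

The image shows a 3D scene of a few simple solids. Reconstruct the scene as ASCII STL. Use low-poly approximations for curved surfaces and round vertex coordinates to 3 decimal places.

solid 
facet normal -0.532 -0.041 0.846
outer loop
vertex 3.159 -3.392 2.558
vertex 3.06 -4.093 2.462
vertex 3.627 -3.859 2.83
endloop
endfacet
facet normal -0.039 0.474 0.880
outer loop
vertex 3.159 -3.392 2.558
vertex 3.627 -3.859 2.83
vertex 3.861 -3.26 2.518
endloop
endfacet
facet normal -0.155 0.927 0.341
outer loop
vertex 3.159 -3.392 2.558
vertex 3.861 -3.26 2.518
vertex 3.439 -3.124 1.957
endloop
endfacet
facet normal -0.720 0.694 -0.026
outer loop
vertex 3.159 -3.392 2.558
vertex 3.439 -3.124 1.957
vertex 2.944 -3.639 1.922
endloop
endfacet
facet normal -0.954 0.096 0.285
outer loop
vertex 3.159 -3.392 2.558
vertex 2.944 -3.639 1.922
vertex 3.06 -4.093 2.462
endloop
endfacet
facet normal 0.600 0.173 0.781
outer loop
vertex 3.861 -3.26 2.518
vertex 3.627 -3.859 2.83
vertex 4.196 -3.881 2.398
endloop
endfacet
facet normal -0.199 -0.659 0.726
outer loop
vertex 3.627 -3.859 2.83
vertex 3.06 -4.093 2.462
vertex 3.701 -4.396 2.363
endloop
endfacet
facet normal -0.880 -0.440 -0.181
outer loop
vertex 3.06 -4.093 2.462
vertex 2.944 -3.639 1.922
vertex 3.279 -4.26 1.802
endloop
endfacet
facet normal -0.501 0.528 -0.686
outer loop
vertex 2.944 -3.639 1.922
vertex 3.439 -3.124 1.957
vertex 3.513 -3.661 1.49
endloop
endfacet
facet normal 0.414 0.906 -0.092
outer loop
vertex 3.439 -3.124 1.957
vertex 3.861 -3.26 2.518
vertex 4.08 -3.427 1.858
endloop
endfacet
facet normal 0.720 -0.694 0.026
outer loop
vertex 3.981 -4.128 1.762
vertex 4.196 -3.881 2.398
vertex 3.701 -4.396 2.363
endloop
endfacet
facet normal 0.155 -0.927 -0.341
outer loop
vertex 3.981 -4.128 1.762
vertex 3.701 -4.396 2.363
vertex 3.279 -4.26 1.802
endloop
endfacet
facet normal 0.039 -0.474 -0.880
outer loop
vertex 3.981 -4.128 1.762
vertex 3.279 -4.26 1.802
vertex 3.513 -3.661 1.49
endloop
endfacet
facet normal 0.532 0.041 -0.846
outer loop
vertex 3.981 -4.128 1.762
vertex 3.513 -3.661 1.49
vertex 4.08 -3.427 1.858
endloop
endfacet
facet normal 0.954 -0.096 -0.285
outer loop
vertex 3.981 -4.128 1.762
vertex 4.08 -3.427 1.858
vertex 4.196 -3.881 2.398
endloop
endfacet
facet normal 0.501 -0.528 0.686
outer loop
vertex 3.701 -4.396 2.363
vertex 4.196 -3.881 2.398
vertex 3.627 -3.859 2.83
endloop
endfacet
facet normal -0.414 -0.906 0.092
outer loop
vertex 3.279 -4.26 1.802
vertex 3.701 -4.396 2.363
vertex 3.06 -4.093 2.462
endloop
endfacet
facet normal -0.600 -0.173 -0.781
outer loop
vertex 3.513 -3.661 1.49
vertex 3.279 -4.26 1.802
vertex 2.944 -3.639 1.922
endloop
endfacet
facet normal 0.199 0.659 -0.726
outer loop
vertex 4.08 -3.427 1.858
vertex 3.513 -3.661 1.49
vertex 3.439 -3.124 1.957
endloop
endfacet
facet normal 0.880 0.440 0.181
outer loop
vertex 4.196 -3.881 2.398
vertex 4.08 -3.427 1.858
vertex 3.861 -3.26 2.518
endloop
endfacet
facet normal 0.857 0.277 -0.434
outer loop
vertex 3.224 -0.318 -1.058
vertex 2.837 -0.203 -1.749
vertex 2.908 0.398 -1.225
endloop
endfacet
facet normal 0.330 0.350 0.877
outer loop
vertex 3.224 -0.318 -1.058
vertex 2.908 0.398 -1.225
vertex 1.569 -0.853 -0.221
endloop
endfacet
facet normal 0.330 0.350 0.877
outer loop
vertex 1.569 -0.853 -0.221
vertex 2.908 0.398 -1.225
vertex 1.254 -0.137 -0.388
endloop
endfacet
facet normal -0.858 -0.276 0.433
outer loop
vertex 1.569 -0.853 -0.221
vertex 1.254 -0.137 -0.388
vertex 1.183 -0.737 -0.911
endloop
endfacet
facet normal 0.858 0.277 -0.434
outer loop
vertex 2.908 0.398 -1.225
vertex 2.837 -0.203 -1.749
vertex 2.522 0.513 -1.915
endloop
endfacet
facet normal -0.177 0.950 0.257
outer loop
vertex 2.908 0.398 -1.225
vertex 2.522 0.513 -1.915
vertex 1.254 -0.137 -0.388
endloop
endfacet
facet normal -0.177 0.950 0.258
outer loop
vertex 1.254 -0.137 -0.388
vertex 2.522 0.513 -1.915
vertex 0.867 -0.022 -1.078
endloop
endfacet
facet normal -0.857 -0.277 0.434
outer loop
vertex 1.254 -0.137 -0.388
vertex 0.867 -0.022 -1.078
vertex 1.183 -0.737 -0.911
endloop
endfacet
facet normal 0.858 0.277 -0.433
outer loop
vertex 2.522 0.513 -1.915
vertex 2.837 -0.203 -1.749
vertex 2.451 -0.087 -2.439
endloop
endfacet
facet normal -0.507 0.600 -0.619
outer loop
vertex 2.522 0.513 -1.915
vertex 2.451 -0.087 -2.439
vertex 0.867 -0.022 -1.078
endloop
endfacet
facet normal -0.507 0.600 -0.619
outer loop
vertex 0.867 -0.022 -1.078
vertex 2.451 -0.087 -2.439
vertex 0.796 -0.622 -1.602
endloop
endfacet
facet normal -0.857 -0.277 0.434
outer loop
vertex 0.867 -0.022 -1.078
vertex 0.796 -0.622 -1.602
vertex 1.183 -0.737 -0.911
endloop
endfacet
facet normal 0.858 0.276 -0.433
outer loop
vertex 2.451 -0.087 -2.439
vertex 2.837 -0.203 -1.749
vertex 2.766 -0.803 -2.272
endloop
endfacet
facet normal -0.330 -0.350 -0.877
outer loop
vertex 2.451 -0.087 -2.439
vertex 2.766 -0.803 -2.272
vertex 0.796 -0.622 -1.602
endloop
endfacet
facet normal -0.330 -0.350 -0.877
outer loop
vertex 0.796 -0.622 -1.602
vertex 2.766 -0.803 -2.272
vertex 1.112 -1.338 -1.435
endloop
endfacet
facet normal -0.857 -0.277 0.434
outer loop
vertex 0.796 -0.622 -1.602
vertex 1.112 -1.338 -1.435
vertex 1.183 -0.737 -0.911
endloop
endfacet
facet normal 0.857 0.277 -0.434
outer loop
vertex 2.766 -0.803 -2.272
vertex 2.837 -0.203 -1.749
vertex 3.153 -0.918 -1.582
endloop
endfacet
facet normal 0.177 -0.950 -0.258
outer loop
vertex 2.766 -0.803 -2.272
vertex 3.153 -0.918 -1.582
vertex 1.112 -1.338 -1.435
endloop
endfacet
facet normal 0.177 -0.950 -0.257
outer loop
vertex 1.112 -1.338 -1.435
vertex 3.153 -0.918 -1.582
vertex 1.498 -1.453 -0.745
endloop
endfacet
facet normal -0.858 -0.277 0.434
outer loop
vertex 1.112 -1.338 -1.435
vertex 1.498 -1.453 -0.745
vertex 1.183 -0.737 -0.911
endloop
endfacet
facet normal 0.857 0.277 -0.434
outer loop
vertex 3.153 -0.918 -1.582
vertex 2.837 -0.203 -1.749
vertex 3.224 -0.318 -1.058
endloop
endfacet
facet normal 0.507 -0.600 0.619
outer loop
vertex 3.153 -0.918 -1.582
vertex 3.224 -0.318 -1.058
vertex 1.498 -1.453 -0.745
endloop
endfacet
facet normal 0.507 -0.600 0.619
outer loop
vertex 1.498 -1.453 -0.745
vertex 3.224 -0.318 -1.058
vertex 1.569 -0.853 -0.221
endloop
endfacet
facet normal -0.858 -0.277 0.433
outer loop
vertex 1.498 -1.453 -0.745
vertex 1.569 -0.853 -0.221
vertex 1.183 -0.737 -0.911
endloop
endfacet

endsolid


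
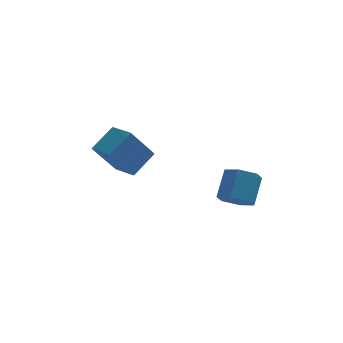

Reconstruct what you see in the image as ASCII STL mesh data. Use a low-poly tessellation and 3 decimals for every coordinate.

solid 
facet normal -0.605 0.792 -0.085
outer loop
vertex -3.675 0.228 3.574
vertex -2.679 1.094 4.548
vertex -2.558 0.895 1.838
endloop
endfacet
facet normal -0.608 -0.528 -0.594
outer loop
vertex -1.741 -0.174 1.952
vertex -3.675 0.228 3.574
vertex -2.558 0.895 1.838
endloop
endfacet
facet normal -0.605 0.792 -0.085
outer loop
vertex -2.558 0.895 1.838
vertex -2.679 1.094 4.548
vertex -1.562 1.761 2.811
endloop
endfacet
facet normal 0.514 0.308 -0.800
outer loop
vertex -1.562 1.761 2.811
vertex -1.741 -0.174 1.952
vertex -2.558 0.895 1.838
endloop
endfacet
facet normal -0.515 -0.308 0.800
outer loop
vertex -3.675 0.228 3.574
vertex -1.862 0.025 4.662
vertex -2.679 1.094 4.548
endloop
endfacet
facet normal -0.607 -0.528 -0.593
outer loop
vertex -2.858 -0.841 3.689
vertex -3.675 0.228 3.574
vertex -1.741 -0.174 1.952
endloop
endfacet
facet normal -0.515 -0.307 0.800
outer loop
vertex -2.858 -0.841 3.689
vertex -1.862 0.025 4.662
vertex -3.675 0.228 3.574
endloop
endfacet
facet normal 0.608 0.528 0.593
outer loop
vertex -2.679 1.094 4.548
vertex -1.862 0.025 4.662
vertex -1.562 1.761 2.811
endloop
endfacet
facet normal 0.515 0.308 -0.800
outer loop
vertex -0.745 0.692 2.926
vertex -1.741 -0.174 1.952
vertex -1.562 1.761 2.811
endloop
endfacet
facet normal 0.607 0.528 0.594
outer loop
vertex -1.562 1.761 2.811
vertex -1.862 0.025 4.662
vertex -0.745 0.692 2.926
endloop
endfacet
facet normal 0.605 -0.792 0.085
outer loop
vertex -0.745 0.692 2.926
vertex -2.858 -0.841 3.689
vertex -1.741 -0.174 1.952
endloop
endfacet
facet normal 0.605 -0.792 0.085
outer loop
vertex -1.862 0.025 4.662
vertex -2.858 -0.841 3.689
vertex -0.745 0.692 2.926
endloop
endfacet
facet normal -0.263 -0.609 -0.748
outer loop
vertex 3.325 -3.646 1.949
vertex 2.753 -3.023 1.643
vertex 3.604 -3.033 1.352
endloop
endfacet
facet normal 0.913 -0.407 0.009
outer loop
vertex 3.325 -3.646 1.949
vertex 3.604 -3.033 1.352
vertex 3.76 -2.641 3.183
endloop
endfacet
facet normal 0.913 -0.407 0.009
outer loop
vertex 3.76 -2.641 3.183
vertex 3.604 -3.033 1.352
vertex 4.039 -2.028 2.586
endloop
endfacet
facet normal 0.263 0.609 0.748
outer loop
vertex 3.76 -2.641 3.183
vertex 4.039 -2.028 2.586
vertex 3.187 -2.017 2.877
endloop
endfacet
facet normal -0.263 -0.609 -0.748
outer loop
vertex 3.604 -3.033 1.352
vertex 2.753 -3.023 1.643
vertex 3.032 -2.41 1.046
endloop
endfacet
facet normal 0.725 0.386 -0.570
outer loop
vertex 3.604 -3.033 1.352
vertex 3.032 -2.41 1.046
vertex 4.039 -2.028 2.586
endloop
endfacet
facet normal 0.725 0.387 -0.570
outer loop
vertex 4.039 -2.028 2.586
vertex 3.032 -2.41 1.046
vertex 3.466 -1.405 2.28
endloop
endfacet
facet normal 0.263 0.609 0.748
outer loop
vertex 4.039 -2.028 2.586
vertex 3.466 -1.405 2.28
vertex 3.187 -2.017 2.877
endloop
endfacet
facet normal -0.263 -0.609 -0.748
outer loop
vertex 3.032 -2.41 1.046
vertex 2.753 -3.023 1.643
vertex 2.18 -2.399 1.337
endloop
endfacet
facet normal -0.188 0.793 -0.580
outer loop
vertex 3.032 -2.41 1.046
vertex 2.18 -2.399 1.337
vertex 3.466 -1.405 2.28
endloop
endfacet
facet normal -0.188 0.793 -0.580
outer loop
vertex 3.466 -1.405 2.28
vertex 2.18 -2.399 1.337
vertex 2.615 -1.394 2.571
endloop
endfacet
facet normal 0.264 0.609 0.748
outer loop
vertex 3.466 -1.405 2.28
vertex 2.615 -1.394 2.571
vertex 3.187 -2.017 2.877
endloop
endfacet
facet normal -0.263 -0.609 -0.748
outer loop
vertex 2.18 -2.399 1.337
vertex 2.753 -3.023 1.643
vertex 1.901 -3.012 1.934
endloop
endfacet
facet normal -0.913 0.407 -0.009
outer loop
vertex 2.18 -2.399 1.337
vertex 1.901 -3.012 1.934
vertex 2.615 -1.394 2.571
endloop
endfacet
facet normal -0.913 0.407 -0.009
outer loop
vertex 2.615 -1.394 2.571
vertex 1.901 -3.012 1.934
vertex 2.336 -2.007 3.168
endloop
endfacet
facet normal 0.263 0.609 0.748
outer loop
vertex 2.615 -1.394 2.571
vertex 2.336 -2.007 3.168
vertex 3.187 -2.017 2.877
endloop
endfacet
facet normal -0.263 -0.609 -0.748
outer loop
vertex 1.901 -3.012 1.934
vertex 2.753 -3.023 1.643
vertex 2.474 -3.635 2.24
endloop
endfacet
facet normal -0.725 -0.387 0.570
outer loop
vertex 1.901 -3.012 1.934
vertex 2.474 -3.635 2.24
vertex 2.336 -2.007 3.168
endloop
endfacet
facet normal -0.725 -0.386 0.570
outer loop
vertex 2.336 -2.007 3.168
vertex 2.474 -3.635 2.24
vertex 2.908 -2.63 3.474
endloop
endfacet
facet normal 0.263 0.609 0.748
outer loop
vertex 2.336 -2.007 3.168
vertex 2.908 -2.63 3.474
vertex 3.187 -2.017 2.877
endloop
endfacet
facet normal -0.264 -0.609 -0.748
outer loop
vertex 2.474 -3.635 2.24
vertex 2.753 -3.023 1.643
vertex 3.325 -3.646 1.949
endloop
endfacet
facet normal 0.188 -0.793 0.580
outer loop
vertex 2.474 -3.635 2.24
vertex 3.325 -3.646 1.949
vertex 2.908 -2.63 3.474
endloop
endfacet
facet normal 0.188 -0.793 0.580
outer loop
vertex 2.908 -2.63 3.474
vertex 3.325 -3.646 1.949
vertex 3.76 -2.641 3.183
endloop
endfacet
facet normal 0.263 0.609 0.748
outer loop
vertex 2.908 -2.63 3.474
vertex 3.76 -2.641 3.183
vertex 3.187 -2.017 2.877
endloop
endfacet

endsolid


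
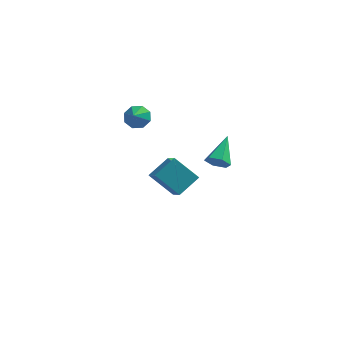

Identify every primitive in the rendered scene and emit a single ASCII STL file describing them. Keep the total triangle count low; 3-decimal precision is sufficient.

solid 
facet normal 0.055 0.756 -0.653
outer loop
vertex -2.404 3.551 1.237
vertex -3.15 3.278 0.858
vertex -2.952 3.83 1.514
endloop
endfacet
facet normal 0.430 -0.050 0.901
outer loop
vertex -2.404 3.551 1.237
vertex -2.952 3.83 1.514
vertex -3.21 2.462 1.562
endloop
endfacet
facet normal 0.056 0.756 -0.653
outer loop
vertex -2.952 3.83 1.514
vertex -3.15 3.278 0.858
vertex -3.615 3.786 1.406
endloop
endfacet
facet normal -0.165 0.066 0.984
outer loop
vertex -2.952 3.83 1.514
vertex -3.615 3.786 1.406
vertex -3.21 2.462 1.562
endloop
endfacet
facet normal 0.056 0.755 -0.653
outer loop
vertex -3.615 3.786 1.406
vertex -3.15 3.278 0.858
vertex -4.006 3.444 0.977
endloop
endfacet
facet normal -0.682 -0.124 0.721
outer loop
vertex -3.615 3.786 1.406
vertex -4.006 3.444 0.977
vertex -3.21 2.462 1.562
endloop
endfacet
facet normal 0.056 0.756 -0.652
outer loop
vertex -4.006 3.444 0.977
vertex -3.15 3.278 0.858
vertex -3.895 3.005 0.478
endloop
endfacet
facet normal -0.820 -0.508 0.264
outer loop
vertex -4.006 3.444 0.977
vertex -3.895 3.005 0.478
vertex -3.21 2.462 1.562
endloop
endfacet
facet normal 0.056 0.756 -0.653
outer loop
vertex -3.895 3.005 0.478
vertex -3.15 3.278 0.858
vertex -3.348 2.726 0.202
endloop
endfacet
facet normal -0.497 -0.860 -0.116
outer loop
vertex -3.895 3.005 0.478
vertex -3.348 2.726 0.202
vertex -3.21 2.462 1.562
endloop
endfacet
facet normal 0.055 0.756 -0.653
outer loop
vertex -3.348 2.726 0.202
vertex -3.15 3.278 0.858
vertex -2.685 2.77 0.309
endloop
endfacet
facet normal 0.097 -0.975 -0.199
outer loop
vertex -3.348 2.726 0.202
vertex -2.685 2.77 0.309
vertex -3.21 2.462 1.562
endloop
endfacet
facet normal 0.055 0.756 -0.653
outer loop
vertex -2.685 2.77 0.309
vertex -3.15 3.278 0.858
vertex -2.294 3.112 0.738
endloop
endfacet
facet normal 0.616 -0.785 0.065
outer loop
vertex -2.685 2.77 0.309
vertex -2.294 3.112 0.738
vertex -3.21 2.462 1.562
endloop
endfacet
facet normal 0.055 0.756 -0.653
outer loop
vertex -2.294 3.112 0.738
vertex -3.15 3.278 0.858
vertex -2.404 3.551 1.237
endloop
endfacet
facet normal 0.753 -0.402 0.520
outer loop
vertex -2.294 3.112 0.738
vertex -2.404 3.551 1.237
vertex -3.21 2.462 1.562
endloop
endfacet
facet normal -0.132 -0.850 -0.510
outer loop
vertex 3.855 -4.405 3.192
vertex 3.075 -4.281 3.187
vertex 3.524 -3.999 2.601
endloop
endfacet
facet normal 0.894 0.378 -0.241
outer loop
vertex 3.855 -4.405 3.192
vertex 3.524 -3.999 2.601
vertex 3.345 -2.539 4.233
endloop
endfacet
facet normal -0.132 -0.850 -0.510
outer loop
vertex 3.524 -3.999 2.601
vertex 3.075 -4.281 3.187
vertex 2.744 -3.875 2.596
endloop
endfacet
facet normal 0.123 0.746 -0.654
outer loop
vertex 3.524 -3.999 2.601
vertex 2.744 -3.875 2.596
vertex 3.345 -2.539 4.233
endloop
endfacet
facet normal -0.131 -0.850 -0.510
outer loop
vertex 2.744 -3.875 2.596
vertex 3.075 -4.281 3.187
vertex 2.295 -4.157 3.181
endloop
endfacet
facet normal -0.729 0.637 -0.252
outer loop
vertex 2.744 -3.875 2.596
vertex 2.295 -4.157 3.181
vertex 3.345 -2.539 4.233
endloop
endfacet
facet normal -0.131 -0.850 -0.510
outer loop
vertex 2.295 -4.157 3.181
vertex 3.075 -4.281 3.187
vertex 2.626 -4.563 3.772
endloop
endfacet
facet normal -0.811 0.160 0.564
outer loop
vertex 2.295 -4.157 3.181
vertex 2.626 -4.563 3.772
vertex 3.345 -2.539 4.233
endloop
endfacet
facet normal -0.131 -0.850 -0.510
outer loop
vertex 2.626 -4.563 3.772
vertex 3.075 -4.281 3.187
vertex 3.406 -4.687 3.778
endloop
endfacet
facet normal -0.041 -0.208 0.977
outer loop
vertex 2.626 -4.563 3.772
vertex 3.406 -4.687 3.778
vertex 3.345 -2.539 4.233
endloop
endfacet
facet normal -0.132 -0.850 -0.510
outer loop
vertex 3.406 -4.687 3.778
vertex 3.075 -4.281 3.187
vertex 3.855 -4.405 3.192
endloop
endfacet
facet normal 0.812 -0.099 0.575
outer loop
vertex 3.406 -4.687 3.778
vertex 3.855 -4.405 3.192
vertex 3.345 -2.539 4.233
endloop
endfacet
facet normal -0.555 -0.671 -0.493
outer loop
vertex -0.134 1.241 -4.428
vertex -1.739 1.596 -3.104
vertex -0.837 2.744 -5.683
endloop
endfacet
facet normal 0.760 -0.168 -0.627
outer loop
vertex 0.139 3.924 -4.816
vertex -0.134 1.241 -4.428
vertex -0.837 2.744 -5.683
endloop
endfacet
facet normal -0.554 -0.671 -0.493
outer loop
vertex -0.837 2.744 -5.683
vertex -1.739 1.596 -3.104
vertex -2.442 3.098 -4.359
endloop
endfacet
facet normal -0.338 0.723 -0.603
outer loop
vertex -2.442 3.098 -4.359
vertex 0.139 3.924 -4.816
vertex -0.837 2.744 -5.683
endloop
endfacet
facet normal 0.338 -0.723 0.603
outer loop
vertex -0.134 1.241 -4.428
vertex -0.763 2.776 -2.237
vertex -1.739 1.596 -3.104
endloop
endfacet
facet normal 0.761 -0.168 -0.627
outer loop
vertex 0.842 2.422 -3.561
vertex -0.134 1.241 -4.428
vertex 0.139 3.924 -4.816
endloop
endfacet
facet normal 0.338 -0.722 0.603
outer loop
vertex 0.842 2.422 -3.561
vertex -0.763 2.776 -2.237
vertex -0.134 1.241 -4.428
endloop
endfacet
facet normal -0.760 0.168 0.627
outer loop
vertex -1.739 1.596 -3.104
vertex -0.763 2.776 -2.237
vertex -2.442 3.098 -4.359
endloop
endfacet
facet normal -0.338 0.722 -0.603
outer loop
vertex -1.466 4.279 -3.492
vertex 0.139 3.924 -4.816
vertex -2.442 3.098 -4.359
endloop
endfacet
facet normal -0.760 0.168 0.627
outer loop
vertex -2.442 3.098 -4.359
vertex -0.763 2.776 -2.237
vertex -1.466 4.279 -3.492
endloop
endfacet
facet normal 0.555 0.671 0.492
outer loop
vertex -1.466 4.279 -3.492
vertex 0.842 2.422 -3.561
vertex 0.139 3.924 -4.816
endloop
endfacet
facet normal 0.554 0.671 0.493
outer loop
vertex -0.763 2.776 -2.237
vertex 0.842 2.422 -3.561
vertex -1.466 4.279 -3.492
endloop
endfacet

endsolid


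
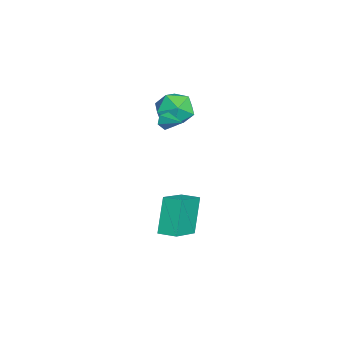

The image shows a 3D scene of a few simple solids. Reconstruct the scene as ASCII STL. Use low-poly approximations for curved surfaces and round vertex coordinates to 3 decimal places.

solid 
facet normal -0.704 -0.586 -0.402
outer loop
vertex -0.107 0.174 2.123
vertex -0.421 0.245 2.569
vertex -0.466 0.591 2.144
endloop
endfacet
facet normal 0.487 0.457 -0.745
outer loop
vertex -0.107 0.174 2.123
vertex -0.466 0.591 2.144
vertex 0.601 1.095 3.151
endloop
endfacet
facet normal -0.705 -0.585 -0.402
outer loop
vertex -0.466 0.591 2.144
vertex -0.421 0.245 2.569
vertex -0.779 0.662 2.59
endloop
endfacet
facet normal -0.183 0.943 -0.278
outer loop
vertex -0.466 0.591 2.144
vertex -0.779 0.662 2.59
vertex 0.601 1.095 3.151
endloop
endfacet
facet normal -0.705 -0.585 -0.401
outer loop
vertex -0.779 0.662 2.59
vertex -0.421 0.245 2.569
vertex -0.734 0.316 3.016
endloop
endfacet
facet normal -0.450 0.669 0.591
outer loop
vertex -0.779 0.662 2.59
vertex -0.734 0.316 3.016
vertex 0.601 1.095 3.151
endloop
endfacet
facet normal -0.704 -0.587 -0.400
outer loop
vertex -0.734 0.316 3.016
vertex -0.421 0.245 2.569
vertex -0.375 -0.1 2.995
endloop
endfacet
facet normal -0.047 -0.091 0.995
outer loop
vertex -0.734 0.316 3.016
vertex -0.375 -0.1 2.995
vertex 0.601 1.095 3.151
endloop
endfacet
facet normal -0.704 -0.587 -0.400
outer loop
vertex -0.375 -0.1 2.995
vertex -0.421 0.245 2.569
vertex -0.062 -0.171 2.548
endloop
endfacet
facet normal 0.623 -0.578 0.528
outer loop
vertex -0.375 -0.1 2.995
vertex -0.062 -0.171 2.548
vertex 0.601 1.095 3.151
endloop
endfacet
facet normal -0.703 -0.587 -0.402
outer loop
vertex -0.062 -0.171 2.548
vertex -0.421 0.245 2.569
vertex -0.107 0.174 2.123
endloop
endfacet
facet normal 0.890 -0.304 -0.341
outer loop
vertex -0.062 -0.171 2.548
vertex -0.107 0.174 2.123
vertex 0.601 1.095 3.151
endloop
endfacet
facet normal -0.791 0.378 -0.481
outer loop
vertex 2.383 1.122 -0.882
vertex 2.759 2.043 -0.777
vertex 3.42 0.91 -2.753
endloop
endfacet
facet normal -0.376 -0.921 -0.104
outer loop
vertex 5.081 0.117 -1.743
vertex 2.383 1.122 -0.882
vertex 3.42 0.91 -2.753
endloop
endfacet
facet normal -0.791 0.377 -0.481
outer loop
vertex 3.42 0.91 -2.753
vertex 2.759 2.043 -0.777
vertex 3.796 1.831 -2.649
endloop
endfacet
facet normal 0.482 -0.099 -0.870
outer loop
vertex 3.796 1.831 -2.649
vertex 5.081 0.117 -1.743
vertex 3.42 0.91 -2.753
endloop
endfacet
facet normal -0.483 0.098 0.870
outer loop
vertex 2.383 1.122 -0.882
vertex 4.42 1.25 0.233
vertex 2.759 2.043 -0.777
endloop
endfacet
facet normal -0.376 -0.921 -0.104
outer loop
vertex 4.044 0.329 0.129
vertex 2.383 1.122 -0.882
vertex 5.081 0.117 -1.743
endloop
endfacet
facet normal -0.483 0.099 0.870
outer loop
vertex 4.044 0.329 0.129
vertex 4.42 1.25 0.233
vertex 2.383 1.122 -0.882
endloop
endfacet
facet normal 0.376 0.921 0.104
outer loop
vertex 2.759 2.043 -0.777
vertex 4.42 1.25 0.233
vertex 3.796 1.831 -2.649
endloop
endfacet
facet normal 0.483 -0.098 -0.870
outer loop
vertex 5.457 1.038 -1.638
vertex 5.081 0.117 -1.743
vertex 3.796 1.831 -2.649
endloop
endfacet
facet normal 0.376 0.921 0.104
outer loop
vertex 3.796 1.831 -2.649
vertex 4.42 1.25 0.233
vertex 5.457 1.038 -1.638
endloop
endfacet
facet normal 0.791 -0.378 0.481
outer loop
vertex 5.457 1.038 -1.638
vertex 4.044 0.329 0.129
vertex 5.081 0.117 -1.743
endloop
endfacet
facet normal 0.791 -0.377 0.481
outer loop
vertex 4.42 1.25 0.233
vertex 4.044 0.329 0.129
vertex 5.457 1.038 -1.638
endloop
endfacet
facet normal -0.545 -0.573 0.612
outer loop
vertex -2.757 0.511 3.073
vertex -2.225 -0.431 2.664
vertex -1.789 0.129 3.577
endloop
endfacet
facet normal -0.438 0.073 0.896
outer loop
vertex -2.757 0.511 3.073
vertex -1.789 0.129 3.577
vertex -1.944 1.262 3.409
endloop
endfacet
facet normal -0.700 0.559 0.444
outer loop
vertex -2.757 0.511 3.073
vertex -1.944 1.262 3.409
vertex -2.476 1.403 2.392
endloop
endfacet
facet normal -0.969 0.214 -0.120
outer loop
vertex -2.757 0.511 3.073
vertex -2.476 1.403 2.392
vertex -2.65 0.356 1.932
endloop
endfacet
facet normal -0.874 -0.486 -0.016
outer loop
vertex -2.757 0.511 3.073
vertex -2.65 0.356 1.932
vertex -2.225 -0.431 2.664
endloop
endfacet
facet normal 0.266 0.177 0.948
outer loop
vertex -1.944 1.262 3.409
vertex -1.789 0.129 3.577
vertex -0.91 0.784 3.208
endloop
endfacet
facet normal 0.092 -0.868 0.488
outer loop
vertex -1.789 0.129 3.577
vertex -2.225 -0.431 2.664
vertex -1.084 -0.263 2.748
endloop
endfacet
facet normal -0.439 -0.728 -0.527
outer loop
vertex -2.225 -0.431 2.664
vertex -2.65 0.356 1.932
vertex -1.616 -0.122 1.731
endloop
endfacet
facet normal -0.593 0.404 -0.696
outer loop
vertex -2.65 0.356 1.932
vertex -2.476 1.403 2.392
vertex -1.771 1.011 1.563
endloop
endfacet
facet normal -0.158 0.964 0.216
outer loop
vertex -2.476 1.403 2.392
vertex -1.944 1.262 3.409
vertex -1.335 1.571 2.476
endloop
endfacet
facet normal 0.969 -0.214 0.120
outer loop
vertex -0.803 0.629 2.067
vertex -0.91 0.784 3.208
vertex -1.084 -0.263 2.748
endloop
endfacet
facet normal 0.700 -0.559 -0.444
outer loop
vertex -0.803 0.629 2.067
vertex -1.084 -0.263 2.748
vertex -1.616 -0.122 1.731
endloop
endfacet
facet normal 0.438 -0.073 -0.896
outer loop
vertex -0.803 0.629 2.067
vertex -1.616 -0.122 1.731
vertex -1.771 1.011 1.563
endloop
endfacet
facet normal 0.545 0.573 -0.612
outer loop
vertex -0.803 0.629 2.067
vertex -1.771 1.011 1.563
vertex -1.335 1.571 2.476
endloop
endfacet
facet normal 0.874 0.486 0.016
outer loop
vertex -0.803 0.629 2.067
vertex -1.335 1.571 2.476
vertex -0.91 0.784 3.208
endloop
endfacet
facet normal 0.593 -0.404 0.696
outer loop
vertex -1.084 -0.263 2.748
vertex -0.91 0.784 3.208
vertex -1.789 0.129 3.577
endloop
endfacet
facet normal 0.158 -0.964 -0.216
outer loop
vertex -1.616 -0.122 1.731
vertex -1.084 -0.263 2.748
vertex -2.225 -0.431 2.664
endloop
endfacet
facet normal -0.266 -0.177 -0.948
outer loop
vertex -1.771 1.011 1.563
vertex -1.616 -0.122 1.731
vertex -2.65 0.356 1.932
endloop
endfacet
facet normal -0.092 0.868 -0.488
outer loop
vertex -1.335 1.571 2.476
vertex -1.771 1.011 1.563
vertex -2.476 1.403 2.392
endloop
endfacet
facet normal 0.439 0.728 0.527
outer loop
vertex -0.91 0.784 3.208
vertex -1.335 1.571 2.476
vertex -1.944 1.262 3.409
endloop
endfacet

endsolid
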